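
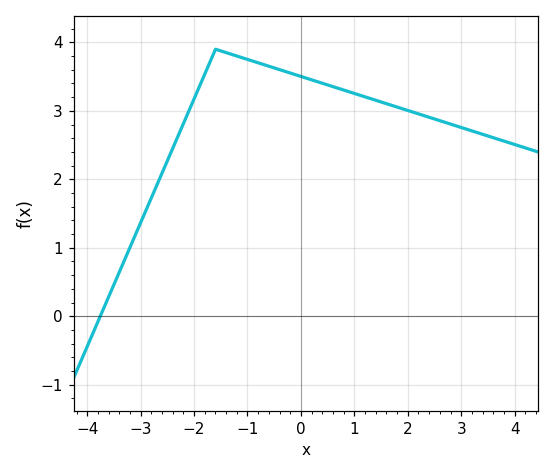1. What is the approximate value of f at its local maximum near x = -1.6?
3.9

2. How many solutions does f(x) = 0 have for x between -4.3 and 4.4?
1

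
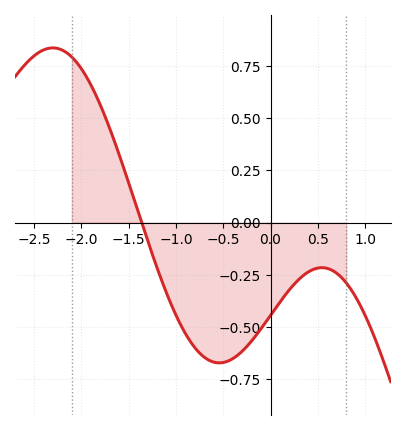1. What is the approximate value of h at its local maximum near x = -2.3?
0.836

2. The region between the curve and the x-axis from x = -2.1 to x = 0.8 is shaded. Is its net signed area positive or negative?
negative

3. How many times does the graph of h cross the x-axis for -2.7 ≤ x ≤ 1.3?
1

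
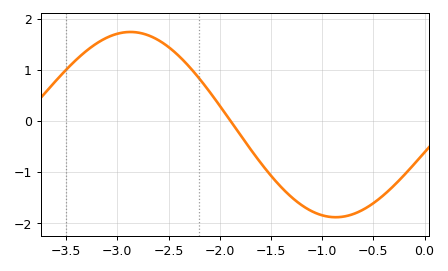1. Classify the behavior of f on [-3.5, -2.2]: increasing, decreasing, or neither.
neither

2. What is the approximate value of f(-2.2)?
0.85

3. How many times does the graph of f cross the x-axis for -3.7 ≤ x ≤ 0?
1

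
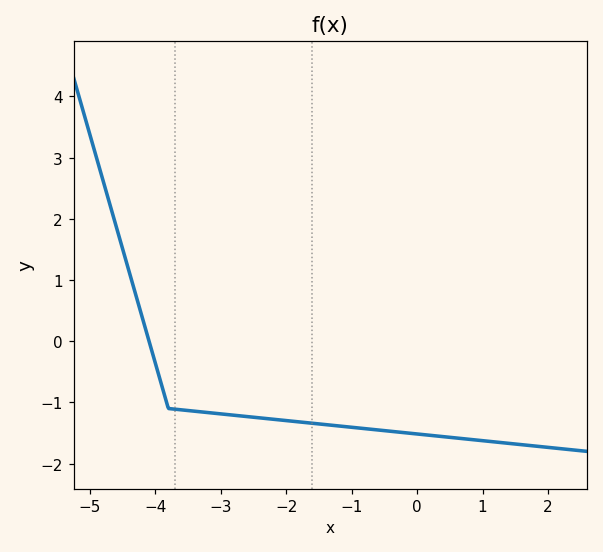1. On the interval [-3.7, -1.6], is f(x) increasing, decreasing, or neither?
decreasing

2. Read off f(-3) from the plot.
-1.19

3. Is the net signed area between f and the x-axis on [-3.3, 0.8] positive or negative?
negative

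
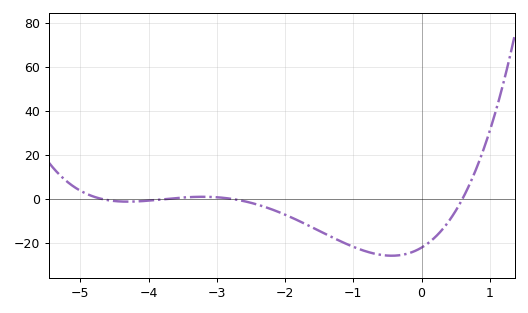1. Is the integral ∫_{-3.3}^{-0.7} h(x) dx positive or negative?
negative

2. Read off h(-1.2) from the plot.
-19.2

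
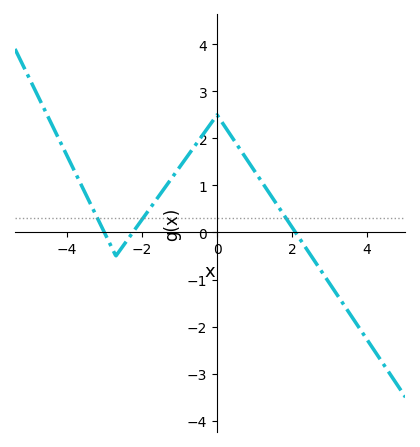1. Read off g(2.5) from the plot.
-0.5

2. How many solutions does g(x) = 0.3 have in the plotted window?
3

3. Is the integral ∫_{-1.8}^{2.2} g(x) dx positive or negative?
positive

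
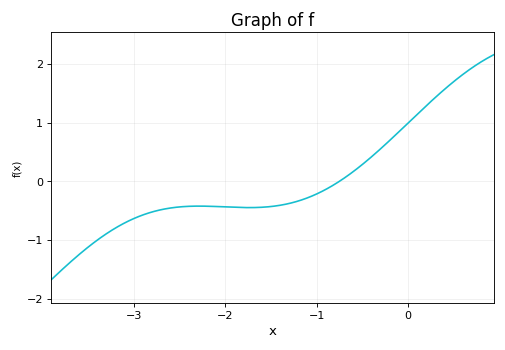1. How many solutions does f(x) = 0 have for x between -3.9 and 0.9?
1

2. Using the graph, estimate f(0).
0.994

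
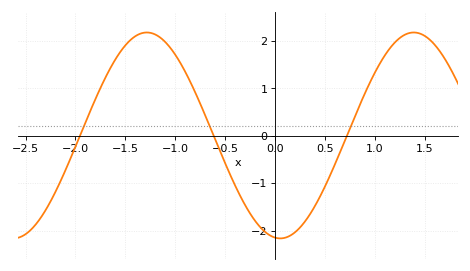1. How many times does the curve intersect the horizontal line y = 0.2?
3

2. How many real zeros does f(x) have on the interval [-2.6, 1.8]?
3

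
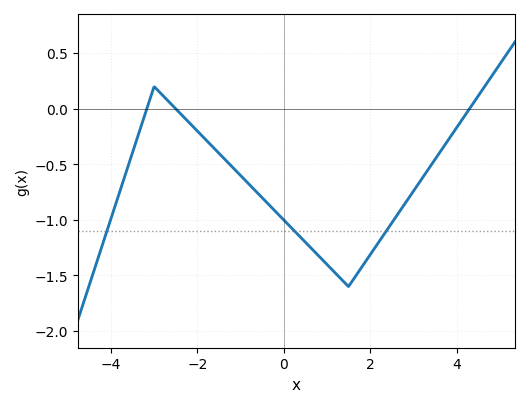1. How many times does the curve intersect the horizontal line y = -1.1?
3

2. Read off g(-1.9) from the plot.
-0.25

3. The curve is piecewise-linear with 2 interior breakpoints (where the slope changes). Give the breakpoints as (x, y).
(-3, 0.2); (1.5, -1.6)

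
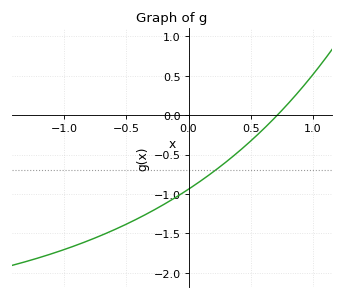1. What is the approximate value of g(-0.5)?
-1.4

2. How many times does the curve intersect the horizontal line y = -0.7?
1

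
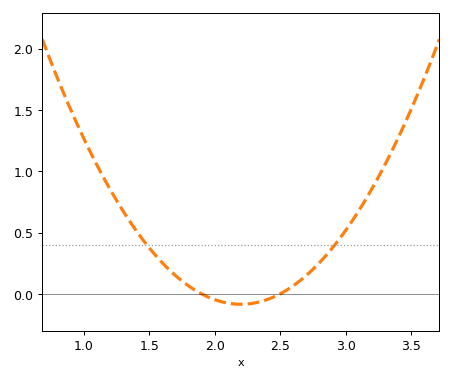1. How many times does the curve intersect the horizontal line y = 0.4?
2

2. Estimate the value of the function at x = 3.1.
0.7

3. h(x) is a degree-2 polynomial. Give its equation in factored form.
y = 0.94(x - 1.9)(x - 2.5)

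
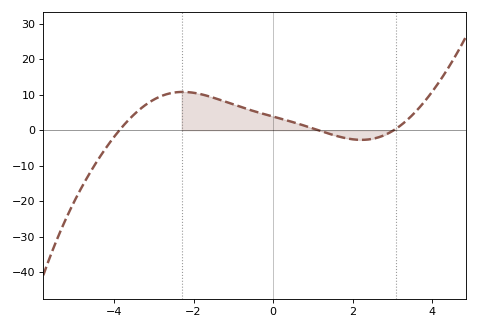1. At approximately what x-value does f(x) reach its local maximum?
-2.27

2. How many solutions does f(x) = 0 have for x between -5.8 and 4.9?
3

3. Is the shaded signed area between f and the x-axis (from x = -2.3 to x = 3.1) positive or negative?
positive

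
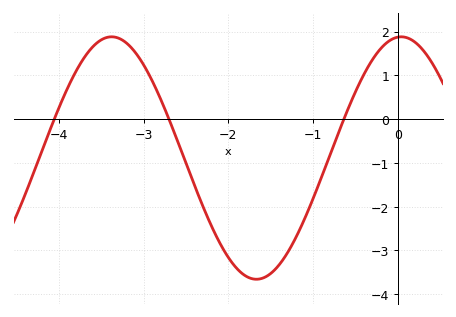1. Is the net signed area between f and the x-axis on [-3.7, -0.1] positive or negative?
negative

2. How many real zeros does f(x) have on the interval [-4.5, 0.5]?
3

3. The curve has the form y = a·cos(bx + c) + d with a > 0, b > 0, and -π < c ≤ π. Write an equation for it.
y = 2.77cos(1.8x - 0.07) - 0.89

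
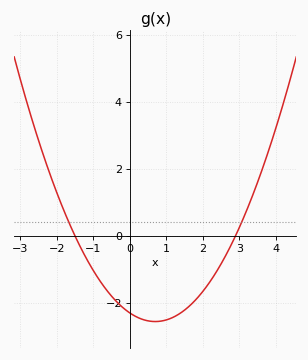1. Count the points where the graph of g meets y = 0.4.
2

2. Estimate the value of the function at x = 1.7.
-2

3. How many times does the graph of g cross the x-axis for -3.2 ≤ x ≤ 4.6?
2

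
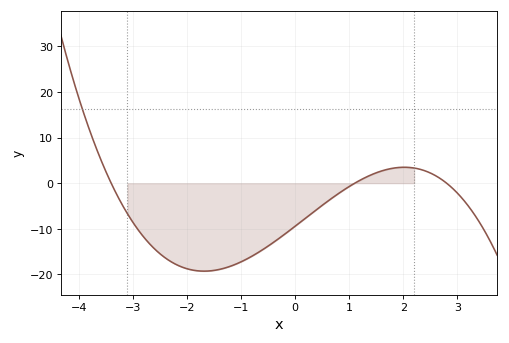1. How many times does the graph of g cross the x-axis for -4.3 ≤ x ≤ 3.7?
3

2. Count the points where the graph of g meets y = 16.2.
1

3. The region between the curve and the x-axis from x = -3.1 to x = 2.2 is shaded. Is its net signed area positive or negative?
negative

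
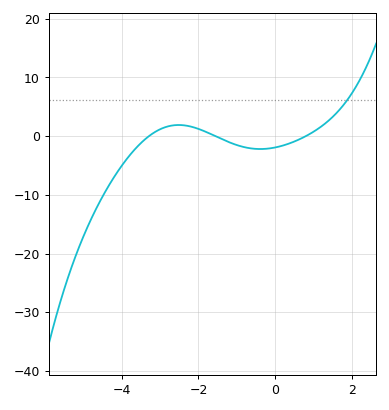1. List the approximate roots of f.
-3.29, -1.56, 0.799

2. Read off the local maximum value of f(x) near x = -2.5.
1.9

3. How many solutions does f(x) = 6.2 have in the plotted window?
1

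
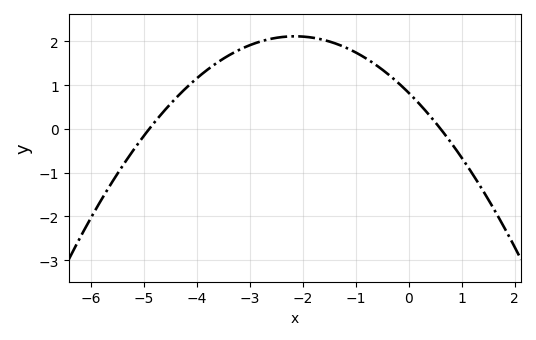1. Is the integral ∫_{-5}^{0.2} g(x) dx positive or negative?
positive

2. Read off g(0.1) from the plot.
0.7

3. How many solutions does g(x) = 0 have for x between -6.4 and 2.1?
2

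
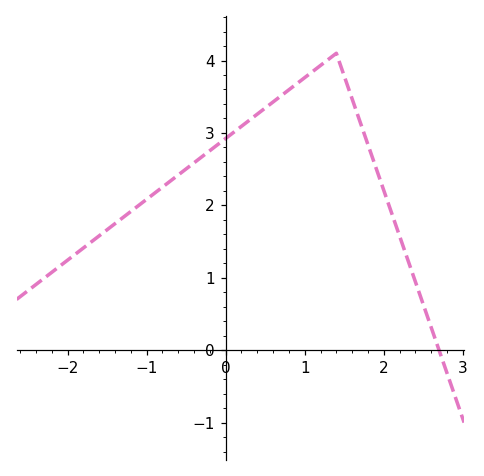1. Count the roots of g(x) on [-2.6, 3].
1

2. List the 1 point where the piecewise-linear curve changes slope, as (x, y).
(1.4, 4.1)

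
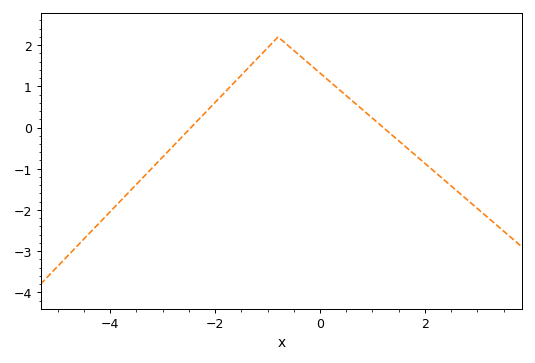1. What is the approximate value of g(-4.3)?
-2.4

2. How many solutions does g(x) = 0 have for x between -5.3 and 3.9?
2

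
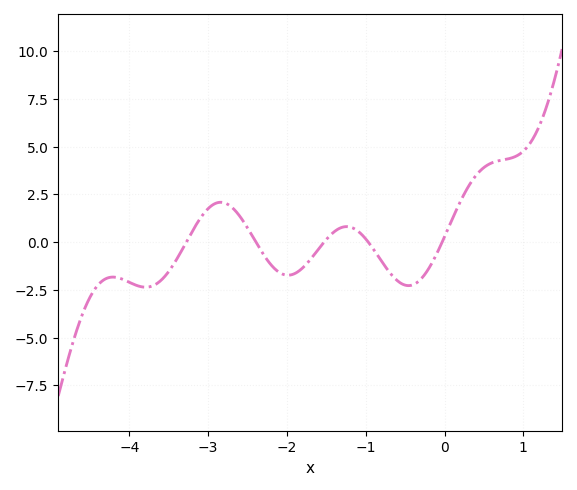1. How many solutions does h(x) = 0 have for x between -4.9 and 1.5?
5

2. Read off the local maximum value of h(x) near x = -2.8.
2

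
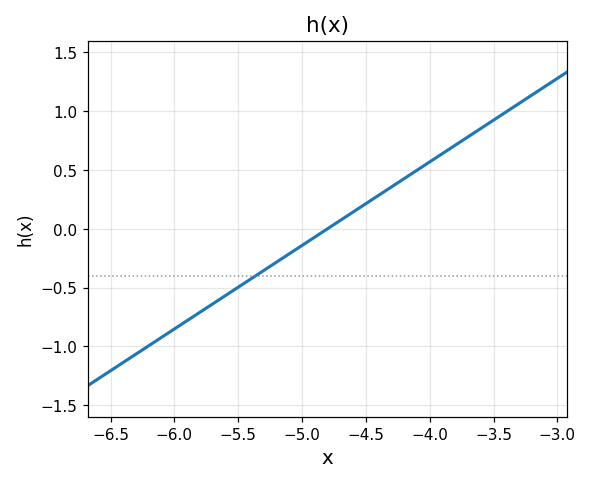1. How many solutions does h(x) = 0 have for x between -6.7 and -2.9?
1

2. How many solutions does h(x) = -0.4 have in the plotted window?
1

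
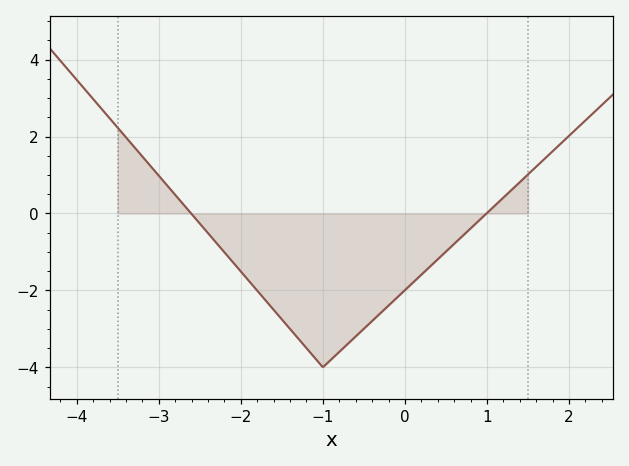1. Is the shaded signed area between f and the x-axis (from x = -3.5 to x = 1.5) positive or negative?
negative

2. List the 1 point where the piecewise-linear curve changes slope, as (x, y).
(-1, -4)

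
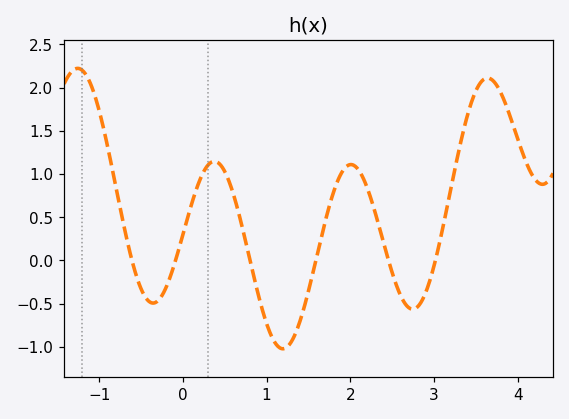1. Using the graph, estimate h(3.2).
0.822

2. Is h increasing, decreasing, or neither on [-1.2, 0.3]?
neither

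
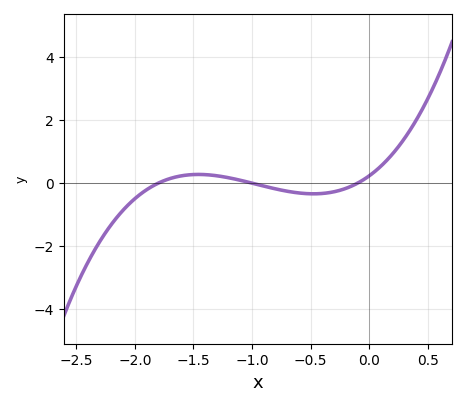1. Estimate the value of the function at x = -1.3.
0.234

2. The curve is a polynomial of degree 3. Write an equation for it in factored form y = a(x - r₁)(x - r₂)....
y = 1.3(x + 1.8)(x + 1)(x + 0.1)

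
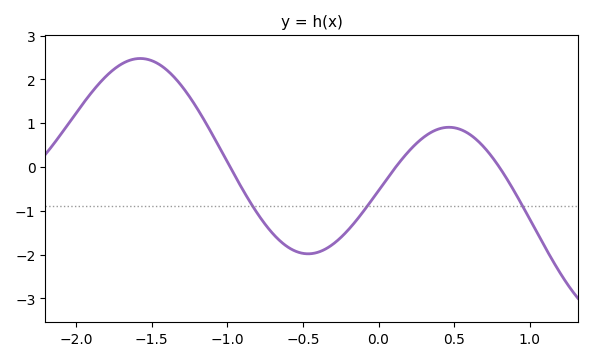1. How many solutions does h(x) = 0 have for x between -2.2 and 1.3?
3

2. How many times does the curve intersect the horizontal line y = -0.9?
3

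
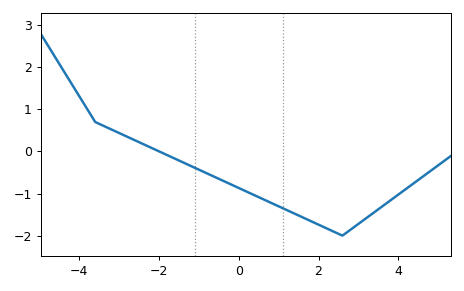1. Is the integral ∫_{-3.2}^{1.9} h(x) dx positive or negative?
negative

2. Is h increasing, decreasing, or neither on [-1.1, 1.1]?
decreasing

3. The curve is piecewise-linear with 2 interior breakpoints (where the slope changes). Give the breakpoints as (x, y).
(-3.6, 0.7); (2.6, -2)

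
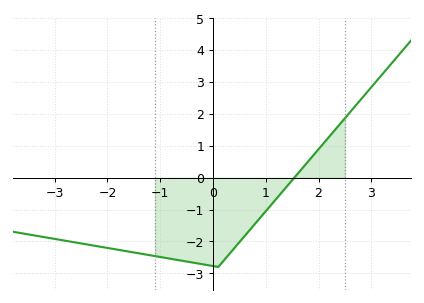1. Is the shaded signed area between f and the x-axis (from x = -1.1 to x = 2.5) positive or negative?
negative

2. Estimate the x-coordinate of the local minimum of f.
0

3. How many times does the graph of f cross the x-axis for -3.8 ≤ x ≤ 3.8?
1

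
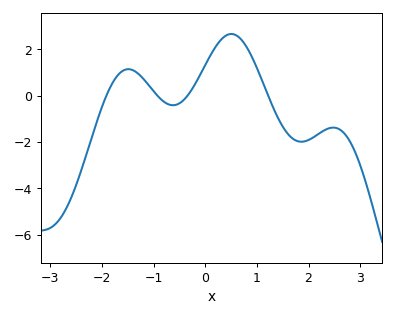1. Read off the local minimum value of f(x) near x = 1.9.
-1.99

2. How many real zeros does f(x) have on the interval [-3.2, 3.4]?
4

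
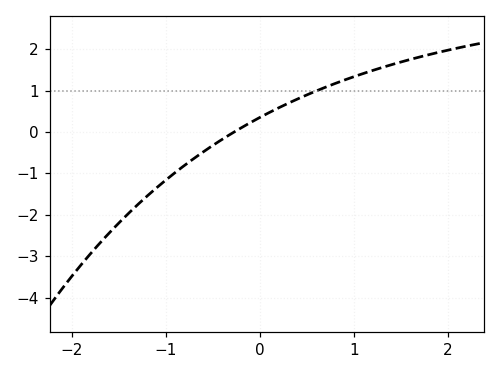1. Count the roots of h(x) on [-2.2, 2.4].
1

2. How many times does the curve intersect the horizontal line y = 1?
1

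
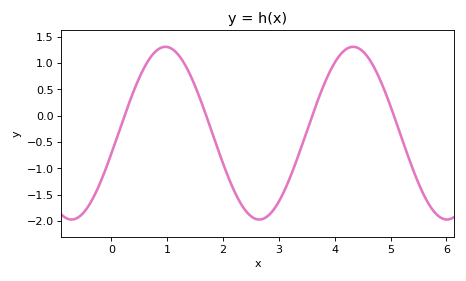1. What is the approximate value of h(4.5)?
1.23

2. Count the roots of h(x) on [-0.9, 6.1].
4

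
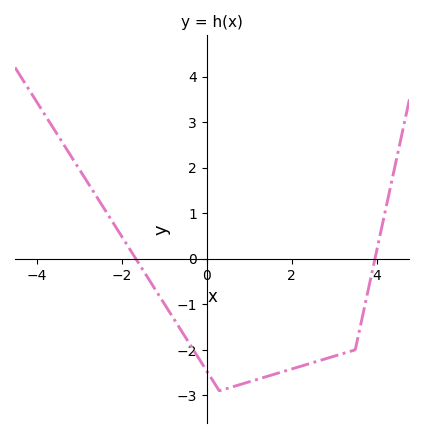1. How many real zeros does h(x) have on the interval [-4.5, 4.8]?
2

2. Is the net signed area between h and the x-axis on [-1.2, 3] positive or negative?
negative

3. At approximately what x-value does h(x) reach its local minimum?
0.301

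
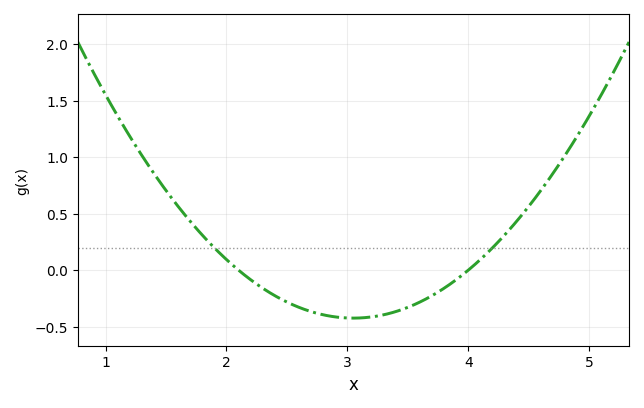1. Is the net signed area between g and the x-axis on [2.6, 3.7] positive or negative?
negative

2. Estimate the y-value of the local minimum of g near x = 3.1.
-0.4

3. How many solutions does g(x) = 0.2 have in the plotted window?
2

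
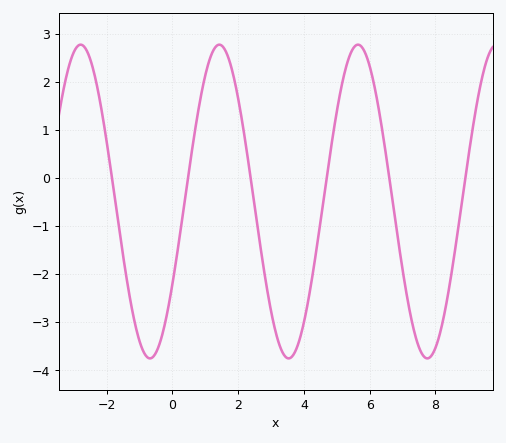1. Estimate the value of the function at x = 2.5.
-0.566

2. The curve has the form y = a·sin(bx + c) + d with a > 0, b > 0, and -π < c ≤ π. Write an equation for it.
y = 3.26sin(1.49x - 0.56) - 0.49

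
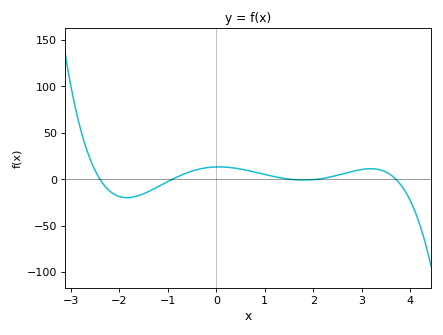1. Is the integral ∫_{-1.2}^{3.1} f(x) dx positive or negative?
positive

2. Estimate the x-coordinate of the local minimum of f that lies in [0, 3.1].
1.8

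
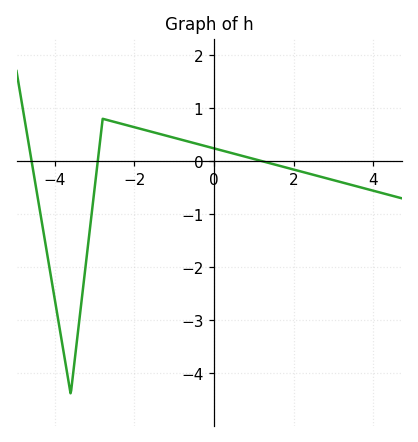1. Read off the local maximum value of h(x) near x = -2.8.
0.8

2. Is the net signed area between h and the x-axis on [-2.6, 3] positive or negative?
positive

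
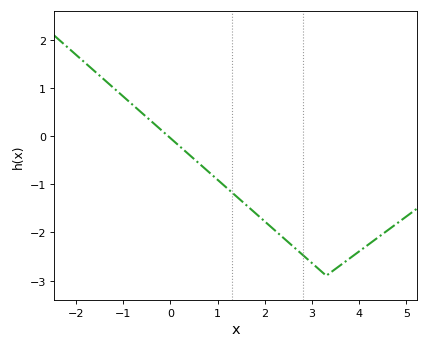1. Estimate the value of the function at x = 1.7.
-1.5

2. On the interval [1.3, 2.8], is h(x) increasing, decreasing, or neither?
decreasing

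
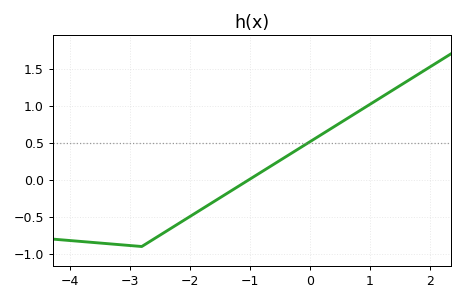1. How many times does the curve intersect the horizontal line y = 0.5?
1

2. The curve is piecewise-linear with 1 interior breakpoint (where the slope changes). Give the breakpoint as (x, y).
(-2.8, -0.9)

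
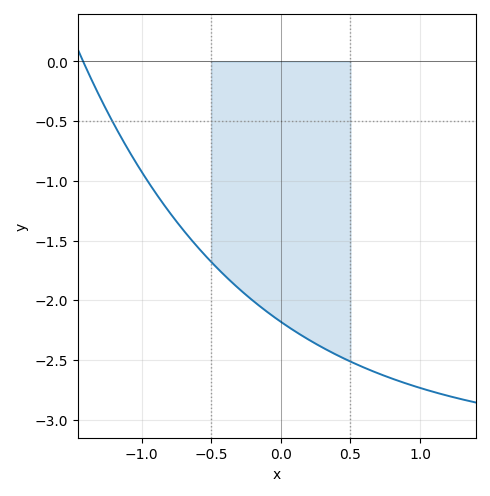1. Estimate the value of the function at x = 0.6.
-2.55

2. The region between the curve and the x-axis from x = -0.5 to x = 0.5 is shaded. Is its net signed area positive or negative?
negative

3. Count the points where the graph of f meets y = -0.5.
1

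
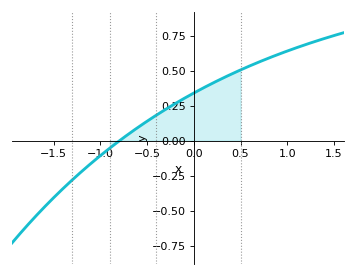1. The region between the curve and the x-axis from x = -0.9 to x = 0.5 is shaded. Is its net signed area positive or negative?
positive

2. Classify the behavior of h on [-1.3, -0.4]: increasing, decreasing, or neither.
increasing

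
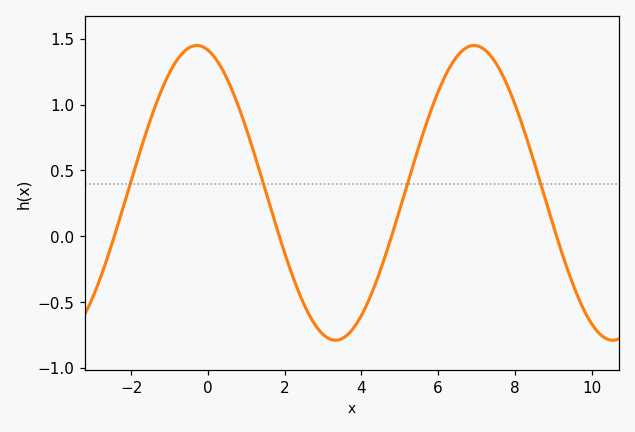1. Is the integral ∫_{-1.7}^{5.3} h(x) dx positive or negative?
positive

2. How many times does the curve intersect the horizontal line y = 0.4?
4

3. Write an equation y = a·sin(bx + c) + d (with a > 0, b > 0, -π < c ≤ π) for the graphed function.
y = 1.12sin(0.87x + 1.8) + 0.33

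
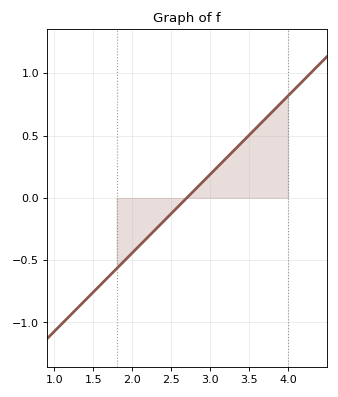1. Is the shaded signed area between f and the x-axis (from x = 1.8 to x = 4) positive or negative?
positive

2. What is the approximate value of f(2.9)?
0.15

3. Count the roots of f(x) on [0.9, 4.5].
1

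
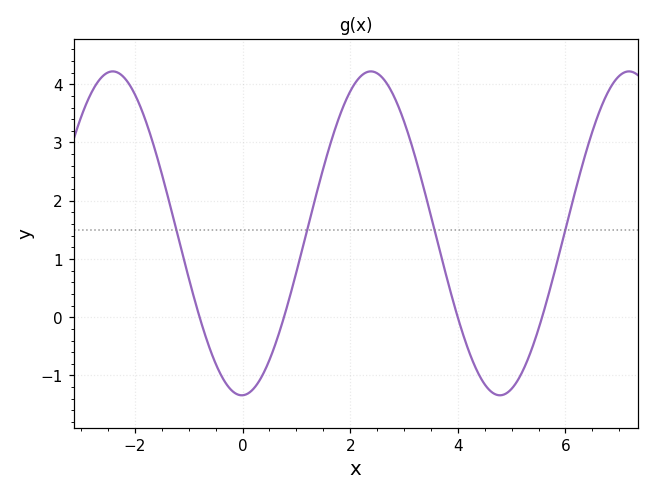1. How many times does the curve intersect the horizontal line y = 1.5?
4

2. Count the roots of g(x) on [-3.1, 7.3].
4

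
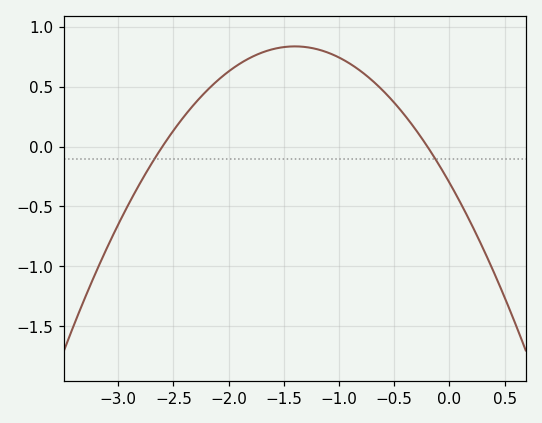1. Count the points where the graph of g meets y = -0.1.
2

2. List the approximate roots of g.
-2.6, -0.2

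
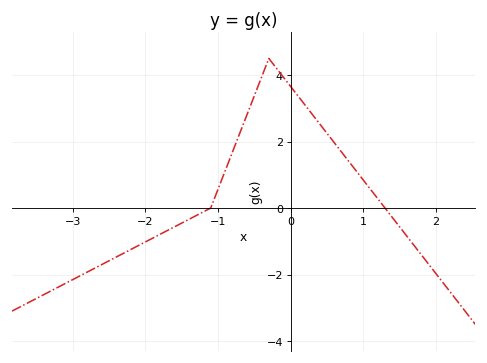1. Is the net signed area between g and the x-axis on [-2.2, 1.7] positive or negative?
positive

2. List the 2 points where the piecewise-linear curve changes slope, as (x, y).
(-1.1, 0); (-0.3, 4.5)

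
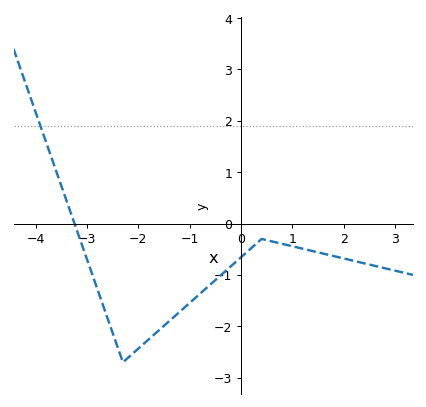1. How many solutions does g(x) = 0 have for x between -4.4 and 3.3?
1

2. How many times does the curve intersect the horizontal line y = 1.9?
1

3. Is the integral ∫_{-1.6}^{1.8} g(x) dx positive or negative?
negative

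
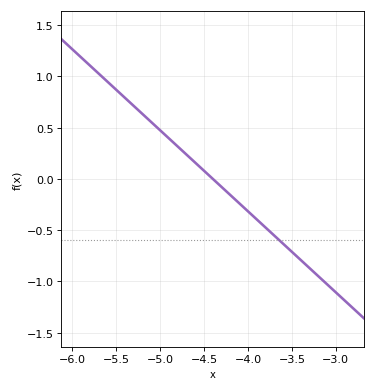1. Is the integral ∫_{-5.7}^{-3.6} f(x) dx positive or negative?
positive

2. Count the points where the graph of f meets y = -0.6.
1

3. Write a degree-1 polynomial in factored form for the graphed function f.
y = -0.79(x + 4.4)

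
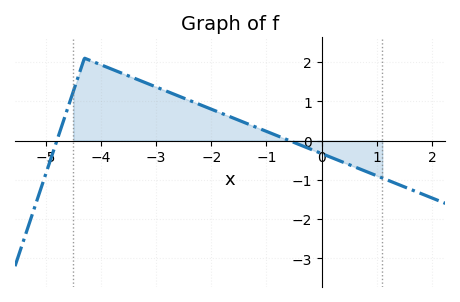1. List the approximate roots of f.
-4.8, -0.585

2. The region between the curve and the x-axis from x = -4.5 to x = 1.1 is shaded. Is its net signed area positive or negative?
positive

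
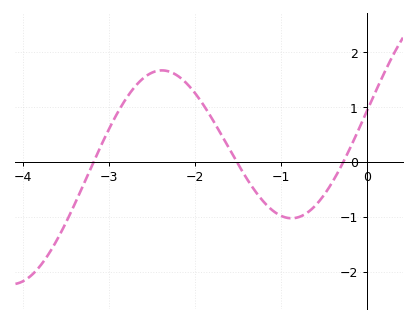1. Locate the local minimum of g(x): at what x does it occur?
-0.9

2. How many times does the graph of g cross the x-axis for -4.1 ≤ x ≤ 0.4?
3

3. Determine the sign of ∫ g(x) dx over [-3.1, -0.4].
positive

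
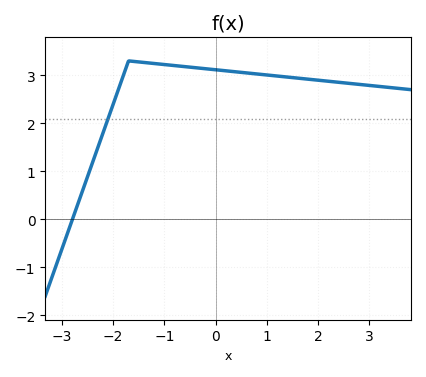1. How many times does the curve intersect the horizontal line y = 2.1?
1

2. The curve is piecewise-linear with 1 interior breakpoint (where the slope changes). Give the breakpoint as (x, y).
(-1.7, 3.3)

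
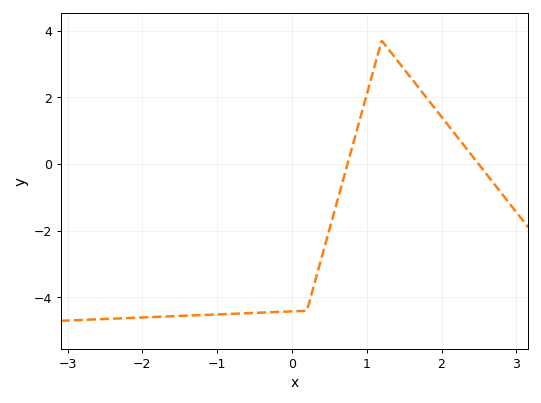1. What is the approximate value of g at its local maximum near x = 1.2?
3.7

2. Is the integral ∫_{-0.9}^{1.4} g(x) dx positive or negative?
negative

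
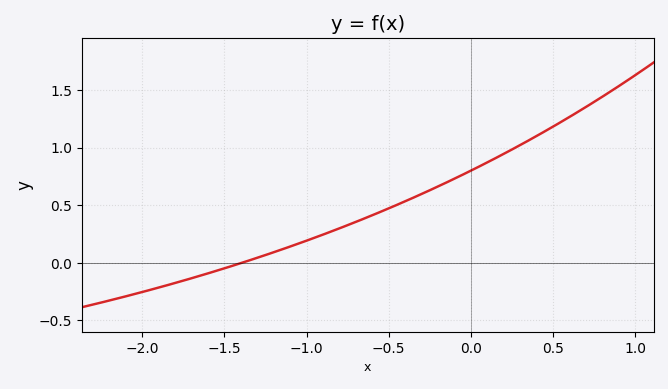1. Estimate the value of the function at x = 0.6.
1.25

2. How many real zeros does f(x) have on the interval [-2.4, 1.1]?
1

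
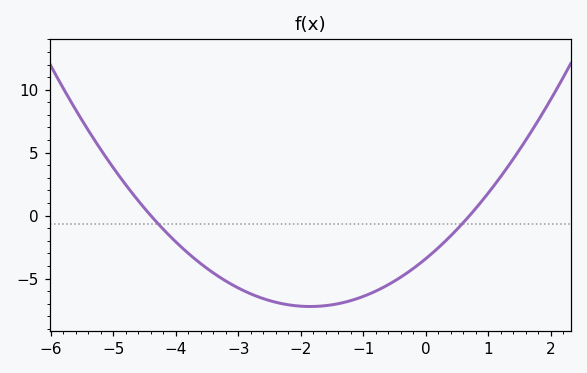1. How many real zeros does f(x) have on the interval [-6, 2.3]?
2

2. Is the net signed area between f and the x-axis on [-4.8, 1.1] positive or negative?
negative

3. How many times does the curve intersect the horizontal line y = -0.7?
2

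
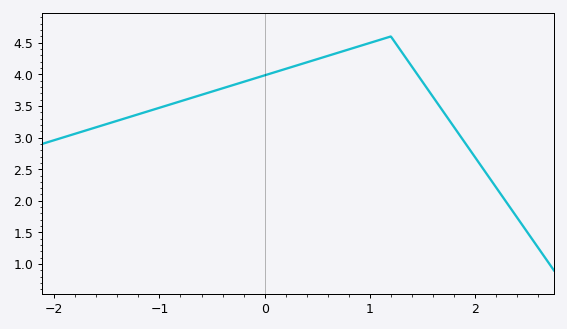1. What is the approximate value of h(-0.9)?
3.5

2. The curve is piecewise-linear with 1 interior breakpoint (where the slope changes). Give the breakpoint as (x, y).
(1.2, 4.6)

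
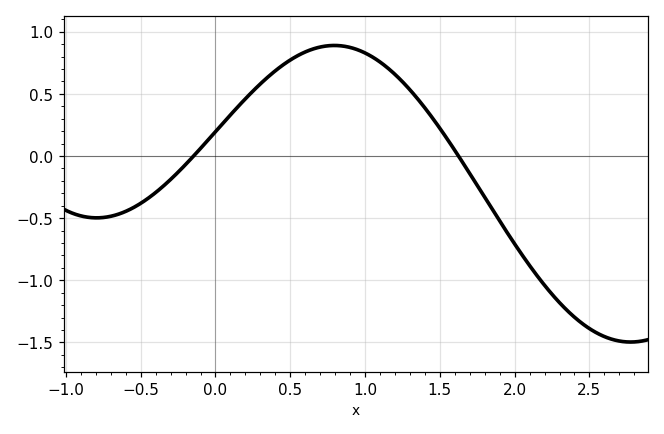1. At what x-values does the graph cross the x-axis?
-0.146, 1.62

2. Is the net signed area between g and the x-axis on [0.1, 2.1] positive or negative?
positive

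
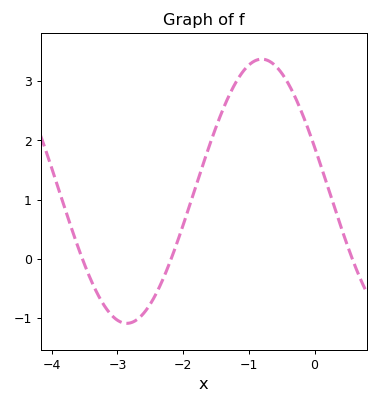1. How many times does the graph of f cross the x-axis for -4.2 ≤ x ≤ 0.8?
3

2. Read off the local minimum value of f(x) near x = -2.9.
-1.09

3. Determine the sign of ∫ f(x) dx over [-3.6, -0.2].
positive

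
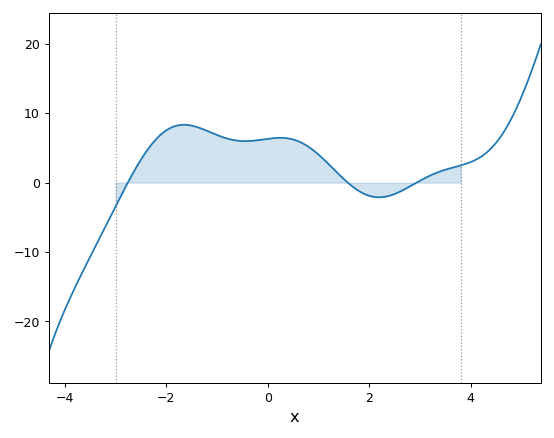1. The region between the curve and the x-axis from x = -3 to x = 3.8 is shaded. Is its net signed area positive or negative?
positive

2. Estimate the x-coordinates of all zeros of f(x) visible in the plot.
-2.76, 1.58, 2.93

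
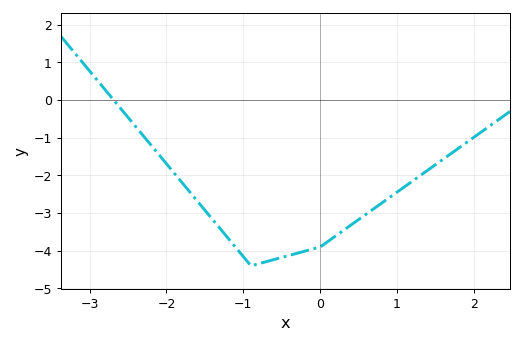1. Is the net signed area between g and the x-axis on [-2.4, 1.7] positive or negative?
negative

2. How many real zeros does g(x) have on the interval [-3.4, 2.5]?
1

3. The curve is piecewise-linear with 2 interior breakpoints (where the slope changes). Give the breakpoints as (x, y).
(-0.9, -4.4); (0, -3.9)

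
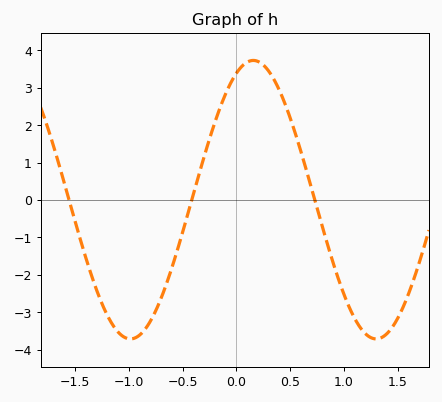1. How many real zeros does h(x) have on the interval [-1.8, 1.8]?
3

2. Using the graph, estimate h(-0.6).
-1.8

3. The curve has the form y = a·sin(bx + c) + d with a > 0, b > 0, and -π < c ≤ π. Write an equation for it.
y = 3.72sin(2.75x + 1.14) + 0.01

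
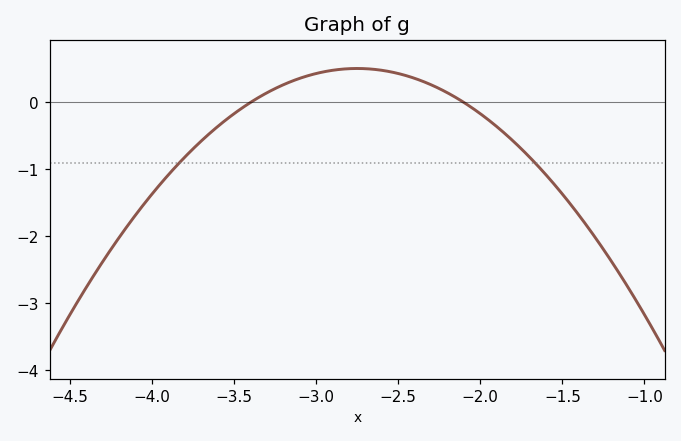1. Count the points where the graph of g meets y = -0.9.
2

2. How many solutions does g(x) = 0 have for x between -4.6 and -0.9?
2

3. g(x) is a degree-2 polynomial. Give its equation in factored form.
y = -1.2(x + 3.4)(x + 2.1)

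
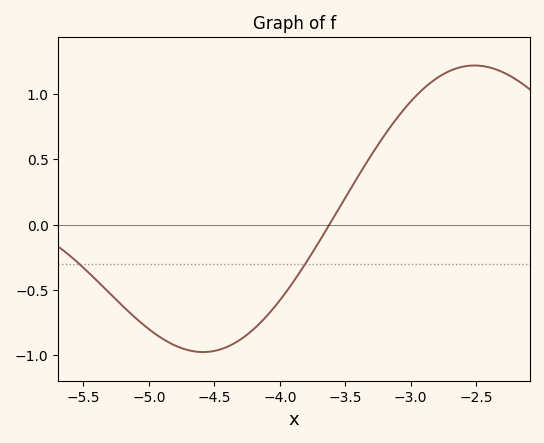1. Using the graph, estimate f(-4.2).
-0.8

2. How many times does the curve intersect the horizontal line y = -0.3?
2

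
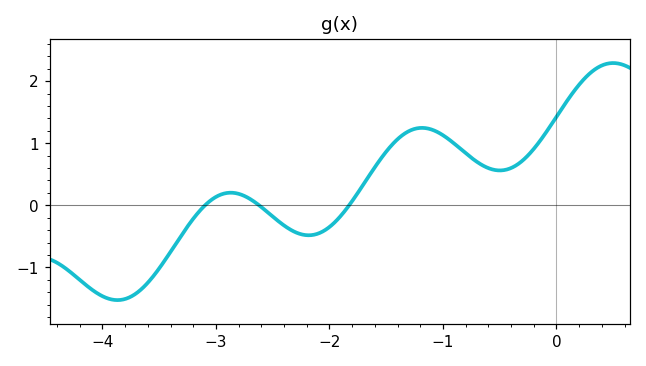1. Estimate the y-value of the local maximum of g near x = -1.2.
1.2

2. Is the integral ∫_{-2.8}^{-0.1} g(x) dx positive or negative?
positive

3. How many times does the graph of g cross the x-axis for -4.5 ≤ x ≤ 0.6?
3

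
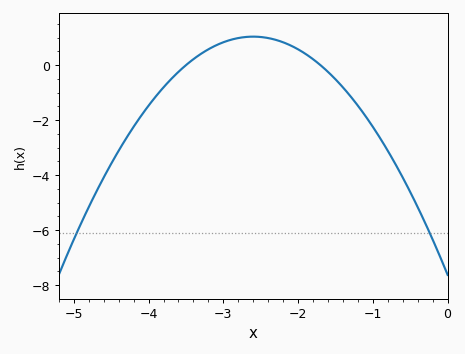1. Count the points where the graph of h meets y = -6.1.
2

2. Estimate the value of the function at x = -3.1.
0.8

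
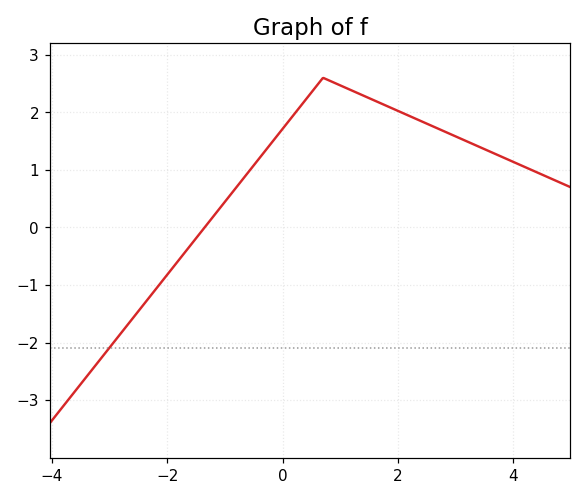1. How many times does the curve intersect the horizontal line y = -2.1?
1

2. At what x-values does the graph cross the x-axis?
-1.4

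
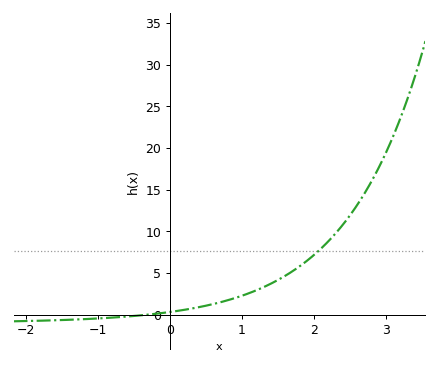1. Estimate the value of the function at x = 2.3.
9.5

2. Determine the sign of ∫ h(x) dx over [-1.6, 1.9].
positive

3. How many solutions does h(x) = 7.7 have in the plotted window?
1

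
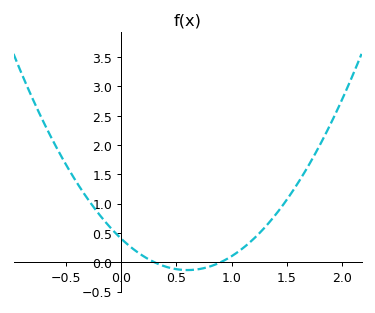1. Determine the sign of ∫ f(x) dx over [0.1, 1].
negative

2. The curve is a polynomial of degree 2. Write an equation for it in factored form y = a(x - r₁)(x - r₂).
y = 1.49(x - 0.3)(x - 0.9)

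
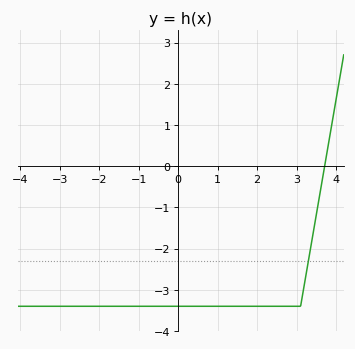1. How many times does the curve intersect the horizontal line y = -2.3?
1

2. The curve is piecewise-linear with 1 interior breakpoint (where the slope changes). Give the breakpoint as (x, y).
(3.1, -3.4)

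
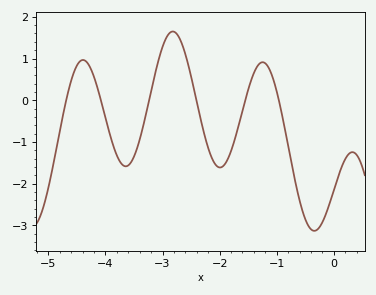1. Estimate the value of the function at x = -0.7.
-1.79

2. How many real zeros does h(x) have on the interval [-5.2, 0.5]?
6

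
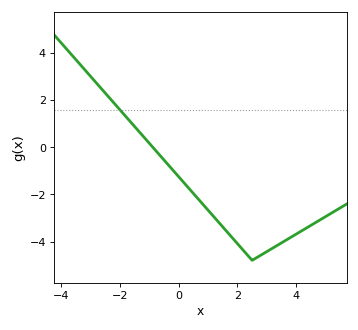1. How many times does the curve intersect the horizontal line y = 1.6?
1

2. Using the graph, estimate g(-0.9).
0.025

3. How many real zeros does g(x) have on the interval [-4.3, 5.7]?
1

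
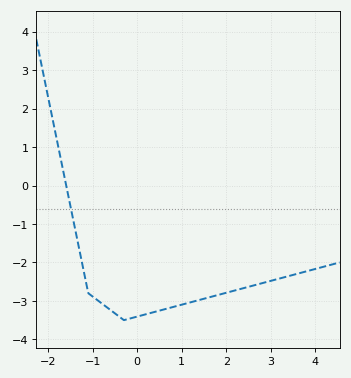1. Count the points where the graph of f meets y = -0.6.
1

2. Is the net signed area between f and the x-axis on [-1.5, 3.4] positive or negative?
negative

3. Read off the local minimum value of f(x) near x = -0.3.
-3.5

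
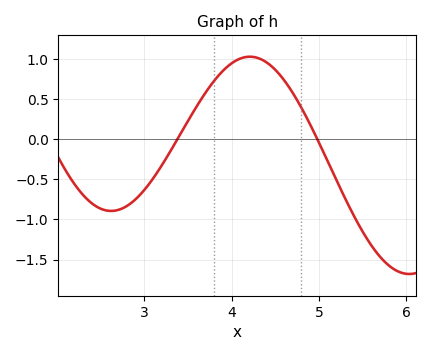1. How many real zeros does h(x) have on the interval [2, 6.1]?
2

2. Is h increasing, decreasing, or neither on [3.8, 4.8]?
neither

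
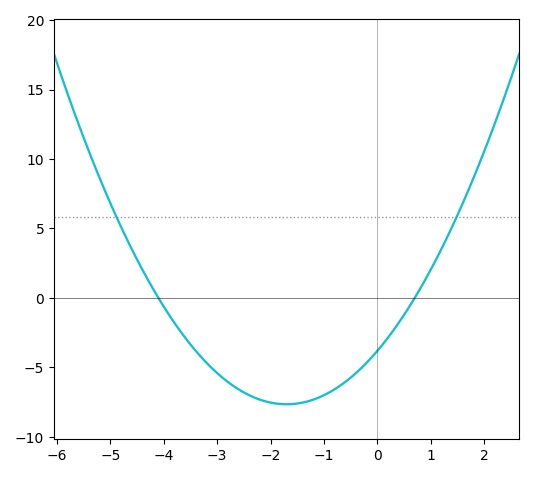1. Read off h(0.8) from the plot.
0.652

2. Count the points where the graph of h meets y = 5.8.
2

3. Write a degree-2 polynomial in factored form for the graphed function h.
y = 1.33(x + 4.1)(x - 0.7)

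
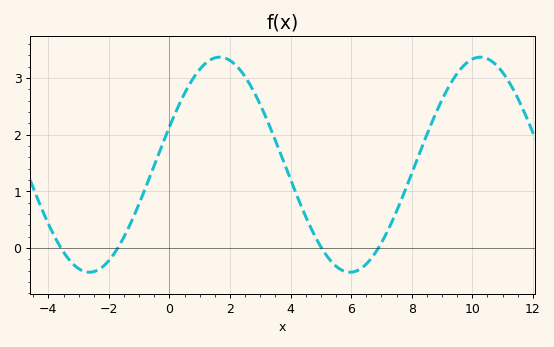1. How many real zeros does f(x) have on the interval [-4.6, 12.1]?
4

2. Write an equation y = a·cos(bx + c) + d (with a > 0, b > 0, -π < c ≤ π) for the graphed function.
y = 1.9cos(0.73x - 1.21) + 1.47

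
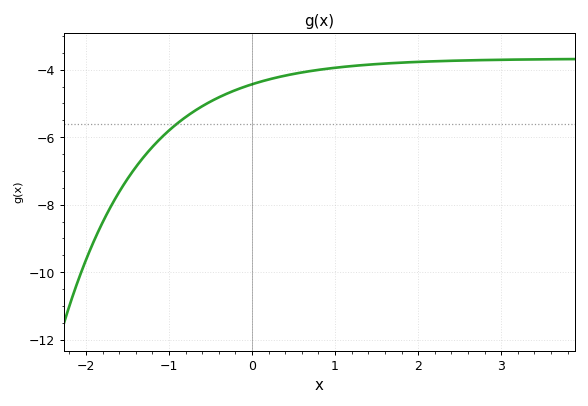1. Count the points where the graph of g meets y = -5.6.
1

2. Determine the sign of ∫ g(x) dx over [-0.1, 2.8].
negative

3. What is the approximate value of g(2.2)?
-3.75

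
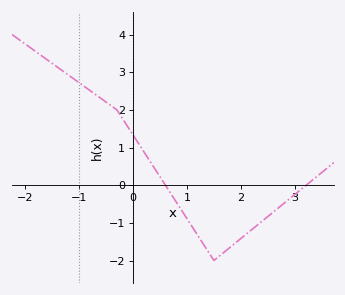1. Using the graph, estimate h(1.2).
-1.33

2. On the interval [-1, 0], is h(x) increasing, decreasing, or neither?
decreasing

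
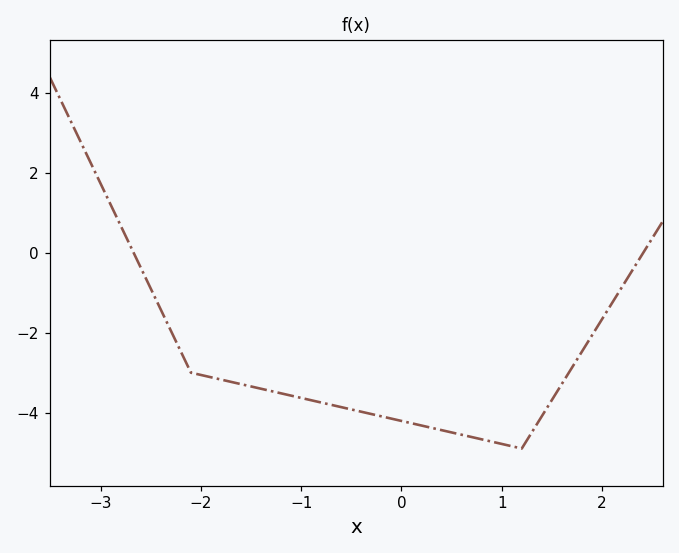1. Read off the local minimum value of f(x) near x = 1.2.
-4.8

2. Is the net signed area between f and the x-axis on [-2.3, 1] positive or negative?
negative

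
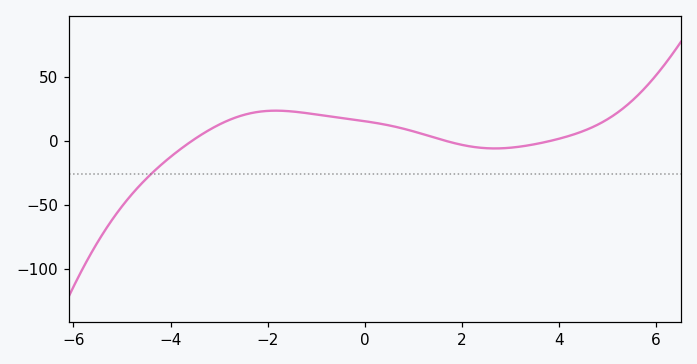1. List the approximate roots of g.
-3.6, 1.6, 3.8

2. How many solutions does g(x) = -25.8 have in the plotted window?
1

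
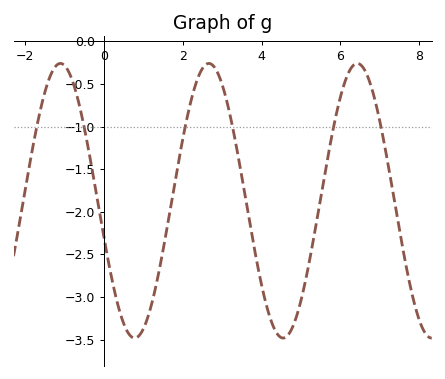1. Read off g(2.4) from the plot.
-0.416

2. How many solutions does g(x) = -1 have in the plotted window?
6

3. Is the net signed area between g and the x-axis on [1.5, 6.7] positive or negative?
negative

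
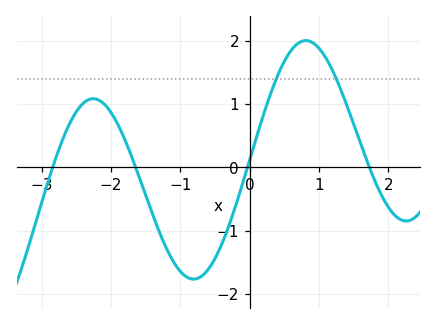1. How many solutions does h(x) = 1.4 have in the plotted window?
2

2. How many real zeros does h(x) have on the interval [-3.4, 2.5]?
4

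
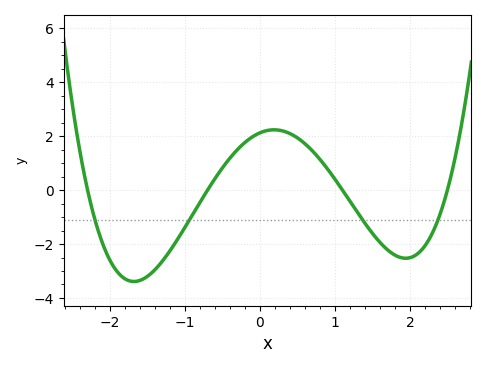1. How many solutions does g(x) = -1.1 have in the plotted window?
4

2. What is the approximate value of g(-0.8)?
-0.4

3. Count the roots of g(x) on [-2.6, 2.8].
4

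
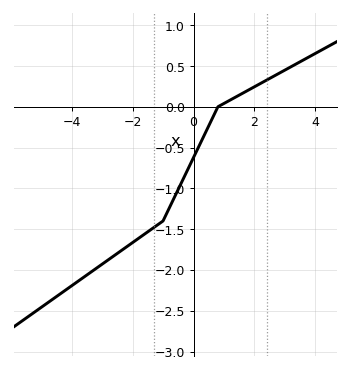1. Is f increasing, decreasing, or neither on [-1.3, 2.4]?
increasing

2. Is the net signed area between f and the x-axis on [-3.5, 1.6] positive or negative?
negative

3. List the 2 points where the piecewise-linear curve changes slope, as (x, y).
(-1, -1.4); (0.8, 0)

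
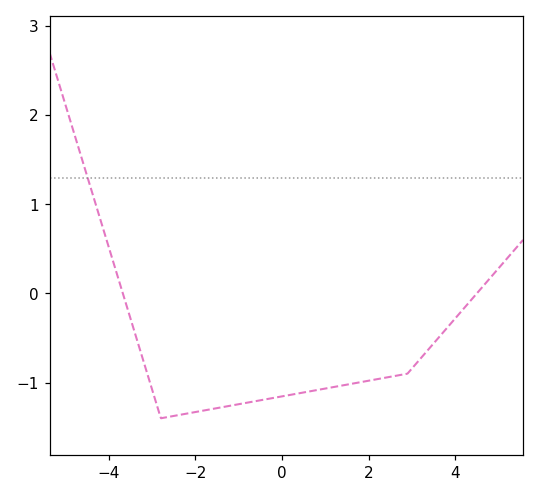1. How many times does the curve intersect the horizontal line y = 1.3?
1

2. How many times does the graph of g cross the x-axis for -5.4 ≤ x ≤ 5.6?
2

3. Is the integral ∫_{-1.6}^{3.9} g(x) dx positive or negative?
negative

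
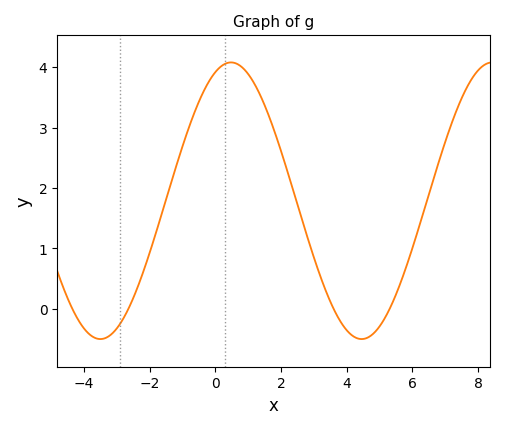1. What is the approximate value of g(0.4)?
4.1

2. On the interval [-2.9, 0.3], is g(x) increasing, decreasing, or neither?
increasing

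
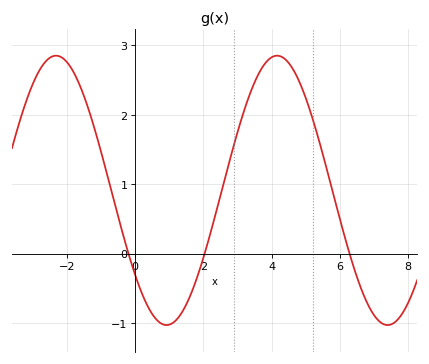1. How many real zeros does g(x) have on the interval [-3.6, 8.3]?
3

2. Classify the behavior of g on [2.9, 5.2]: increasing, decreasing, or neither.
neither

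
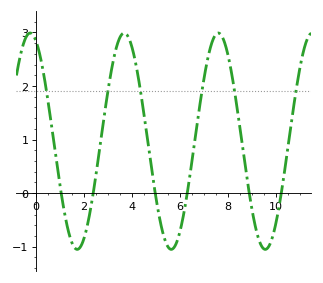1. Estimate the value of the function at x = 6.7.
1.2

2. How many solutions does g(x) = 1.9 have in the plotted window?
6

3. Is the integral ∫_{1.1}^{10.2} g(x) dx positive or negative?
positive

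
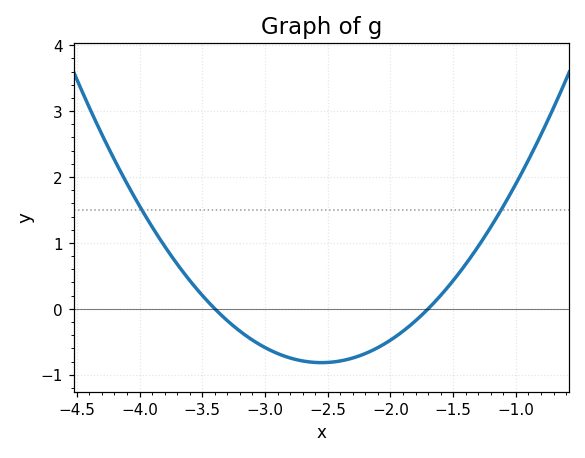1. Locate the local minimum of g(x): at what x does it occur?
-2.55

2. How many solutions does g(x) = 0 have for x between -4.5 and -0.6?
2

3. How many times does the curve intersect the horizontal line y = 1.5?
2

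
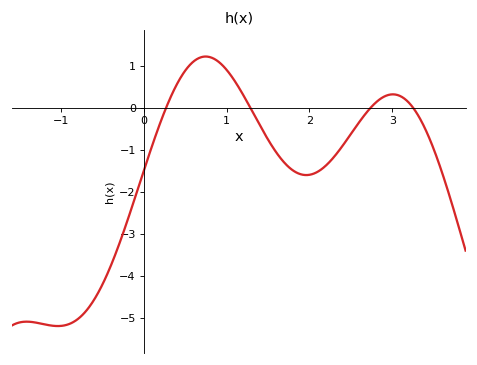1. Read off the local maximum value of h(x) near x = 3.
0.317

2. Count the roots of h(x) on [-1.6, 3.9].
4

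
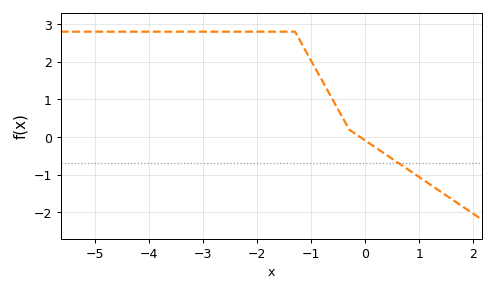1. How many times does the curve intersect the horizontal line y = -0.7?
1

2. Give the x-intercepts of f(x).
0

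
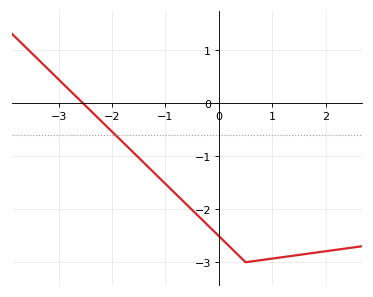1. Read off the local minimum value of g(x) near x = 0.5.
-3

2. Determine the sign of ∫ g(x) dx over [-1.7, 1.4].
negative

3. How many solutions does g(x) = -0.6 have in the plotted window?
1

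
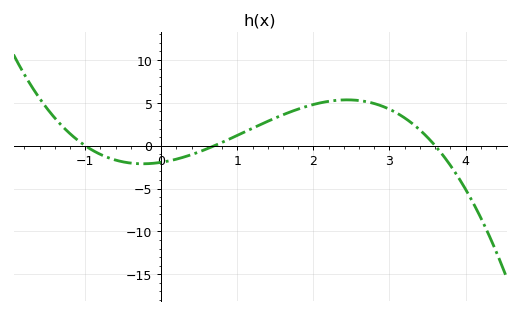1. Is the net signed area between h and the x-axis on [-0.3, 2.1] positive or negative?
positive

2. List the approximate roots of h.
-1, 0.7, 3.6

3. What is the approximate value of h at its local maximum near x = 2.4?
5.35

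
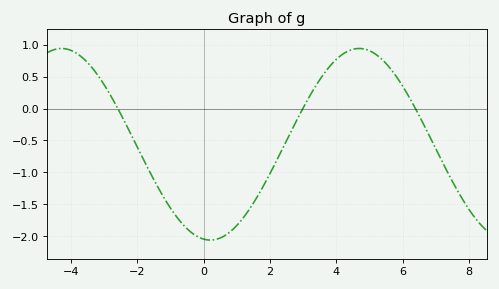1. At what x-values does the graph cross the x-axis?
-2.6, 3, 6.4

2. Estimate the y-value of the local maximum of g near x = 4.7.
0.95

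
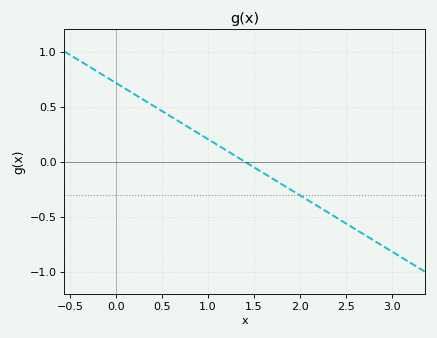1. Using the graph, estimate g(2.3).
-0.45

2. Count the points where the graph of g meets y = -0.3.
1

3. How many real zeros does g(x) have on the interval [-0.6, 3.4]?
1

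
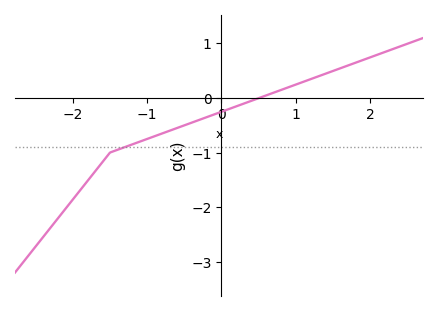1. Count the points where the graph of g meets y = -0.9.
1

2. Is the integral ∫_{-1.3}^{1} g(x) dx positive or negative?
negative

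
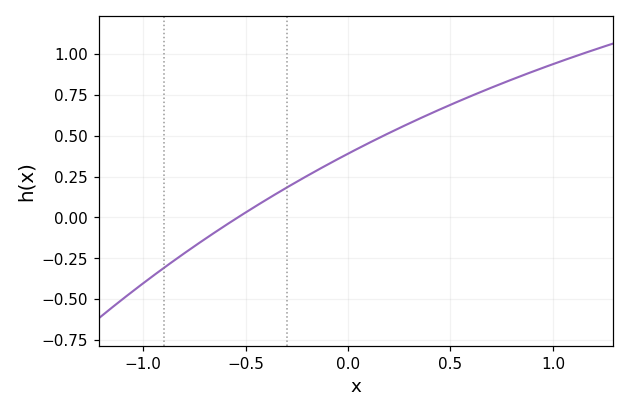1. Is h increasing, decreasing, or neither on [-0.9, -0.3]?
increasing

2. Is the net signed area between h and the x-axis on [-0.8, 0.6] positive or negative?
positive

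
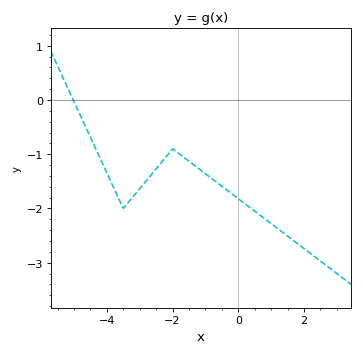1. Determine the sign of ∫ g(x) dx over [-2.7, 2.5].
negative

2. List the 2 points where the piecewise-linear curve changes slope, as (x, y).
(-3.5, -2); (-2, -0.9)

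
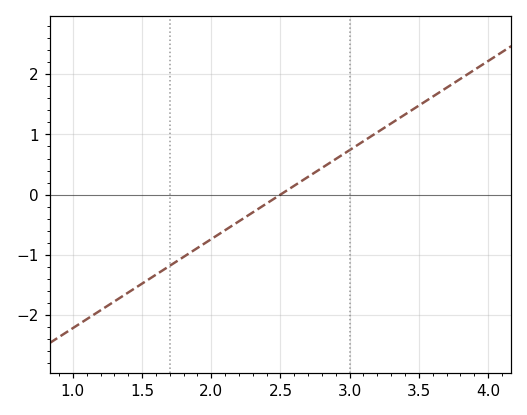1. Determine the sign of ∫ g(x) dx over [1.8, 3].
negative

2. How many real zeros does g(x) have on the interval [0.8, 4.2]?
1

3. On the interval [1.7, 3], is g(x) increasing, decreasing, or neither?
increasing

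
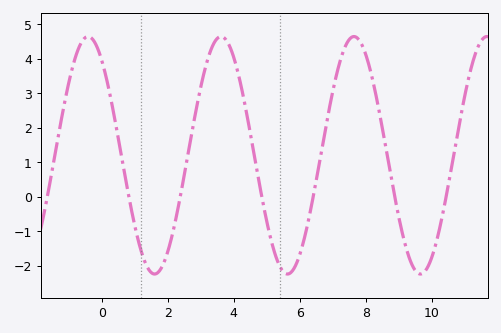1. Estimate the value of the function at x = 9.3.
-1.72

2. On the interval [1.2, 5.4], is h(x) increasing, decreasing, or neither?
neither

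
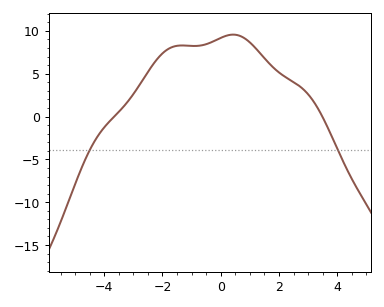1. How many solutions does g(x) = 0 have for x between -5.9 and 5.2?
2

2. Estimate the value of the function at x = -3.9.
-0.868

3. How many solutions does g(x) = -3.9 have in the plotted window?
2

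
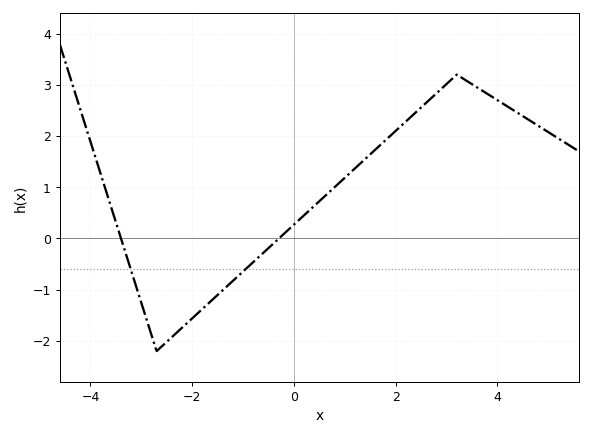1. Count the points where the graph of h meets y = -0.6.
2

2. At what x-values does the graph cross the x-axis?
-3.4, -0.296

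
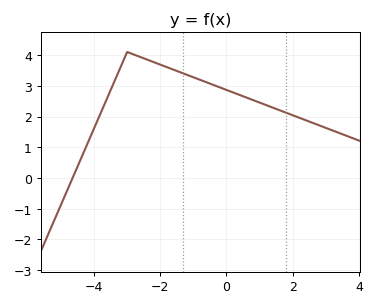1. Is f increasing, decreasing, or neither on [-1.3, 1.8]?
decreasing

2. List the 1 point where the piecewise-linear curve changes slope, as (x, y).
(-3, 4.1)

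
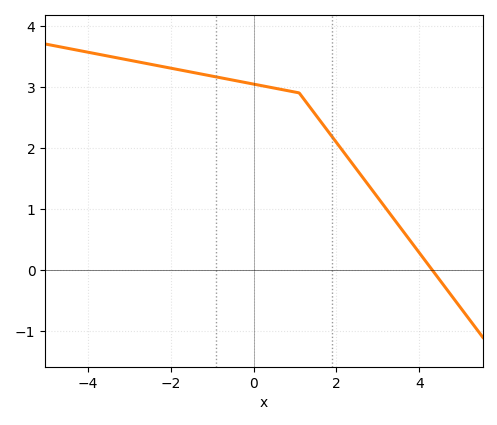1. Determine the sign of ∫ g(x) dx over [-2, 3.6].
positive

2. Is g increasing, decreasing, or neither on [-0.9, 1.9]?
decreasing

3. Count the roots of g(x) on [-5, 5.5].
1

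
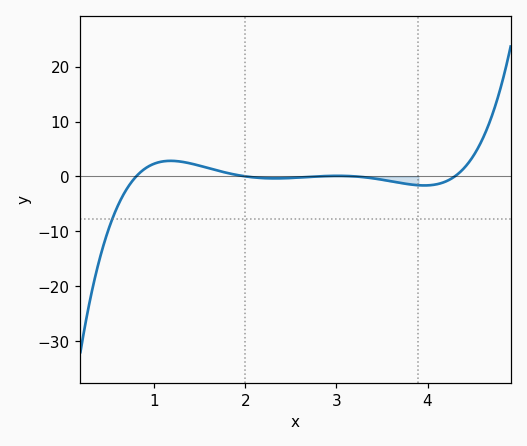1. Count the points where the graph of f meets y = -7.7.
1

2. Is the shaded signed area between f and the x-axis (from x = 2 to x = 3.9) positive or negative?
negative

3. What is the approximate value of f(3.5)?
-0.606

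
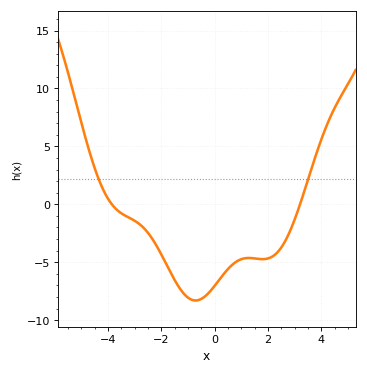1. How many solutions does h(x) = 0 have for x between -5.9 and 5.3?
2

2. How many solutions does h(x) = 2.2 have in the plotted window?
2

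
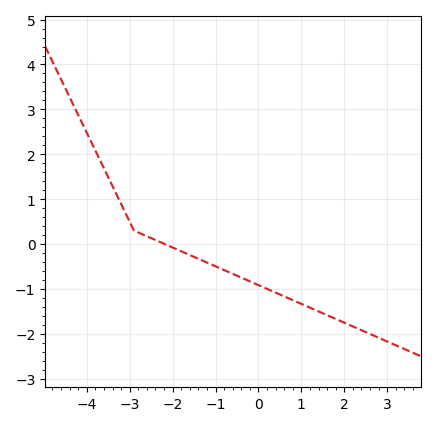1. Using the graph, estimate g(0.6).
-1.17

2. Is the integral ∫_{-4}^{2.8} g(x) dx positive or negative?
negative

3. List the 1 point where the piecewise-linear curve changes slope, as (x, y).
(-2.9, 0.3)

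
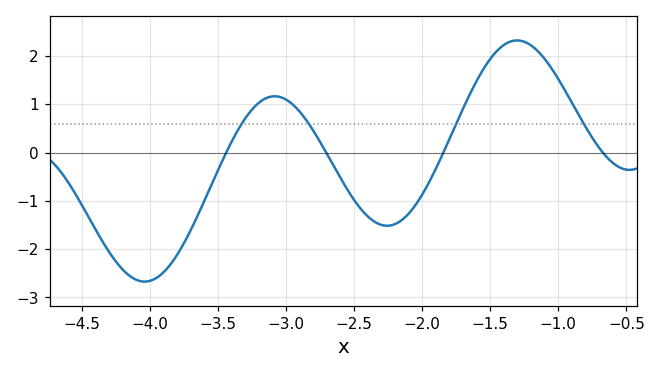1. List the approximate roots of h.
-3.44, -2.7, -1.84, -0.673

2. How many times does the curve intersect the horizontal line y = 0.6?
4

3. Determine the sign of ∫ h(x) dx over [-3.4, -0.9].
positive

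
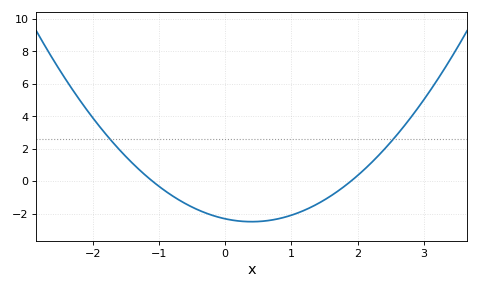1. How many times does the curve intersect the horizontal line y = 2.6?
2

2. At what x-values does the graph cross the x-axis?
-1.1, 1.9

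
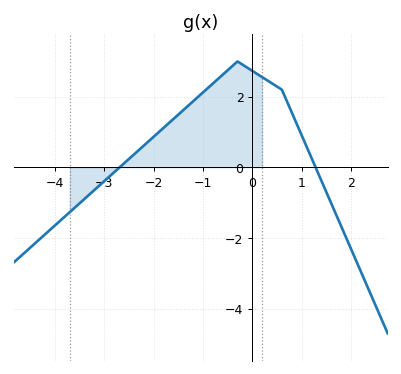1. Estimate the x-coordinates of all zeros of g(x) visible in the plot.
-2.6, 1.2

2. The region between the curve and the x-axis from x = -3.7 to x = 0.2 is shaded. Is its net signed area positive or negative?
positive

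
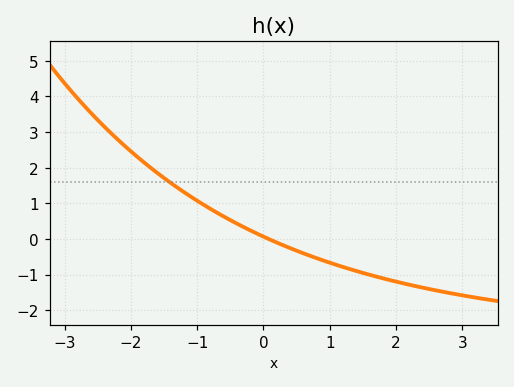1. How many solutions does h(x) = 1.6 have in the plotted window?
1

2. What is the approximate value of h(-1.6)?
1.9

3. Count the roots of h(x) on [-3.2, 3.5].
1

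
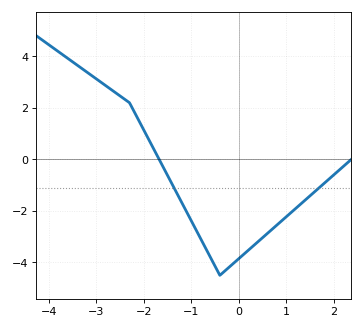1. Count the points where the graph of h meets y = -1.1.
2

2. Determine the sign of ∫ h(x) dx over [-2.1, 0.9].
negative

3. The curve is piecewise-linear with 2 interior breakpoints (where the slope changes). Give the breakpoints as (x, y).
(-2.3, 2.2); (-0.4, -4.5)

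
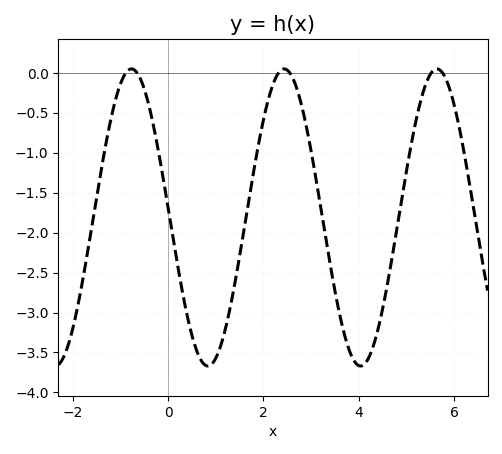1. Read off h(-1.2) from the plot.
-0.55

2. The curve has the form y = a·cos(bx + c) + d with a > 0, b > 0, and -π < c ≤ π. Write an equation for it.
y = 1.86cos(2x + 1.5) - 1.81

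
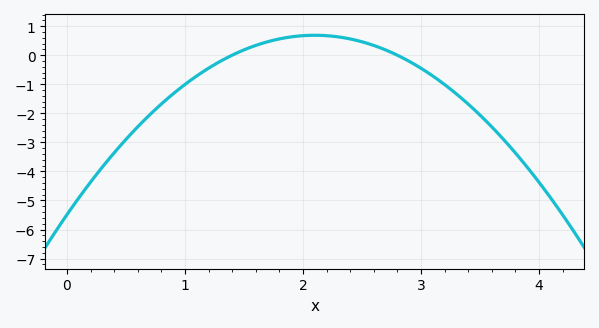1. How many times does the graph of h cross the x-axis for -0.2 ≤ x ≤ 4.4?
2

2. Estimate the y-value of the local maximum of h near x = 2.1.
0.686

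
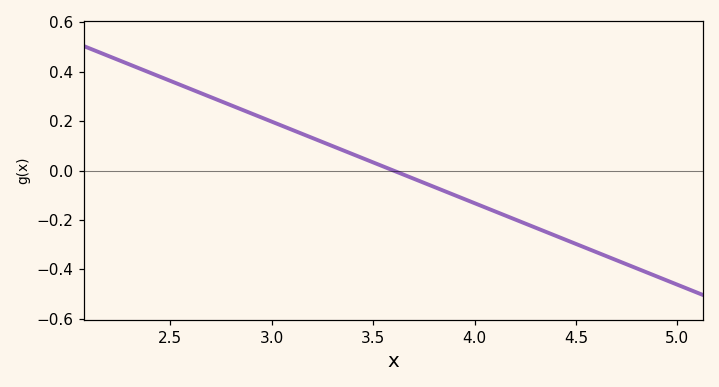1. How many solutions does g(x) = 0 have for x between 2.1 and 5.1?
1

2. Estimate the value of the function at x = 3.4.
0.066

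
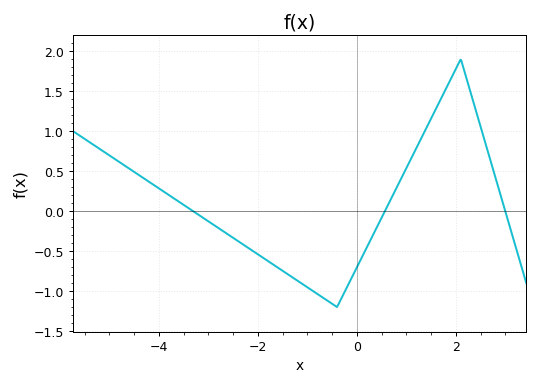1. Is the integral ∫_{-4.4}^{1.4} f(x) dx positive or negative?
negative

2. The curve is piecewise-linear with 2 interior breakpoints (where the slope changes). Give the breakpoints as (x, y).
(-0.4, -1.2); (2.1, 1.9)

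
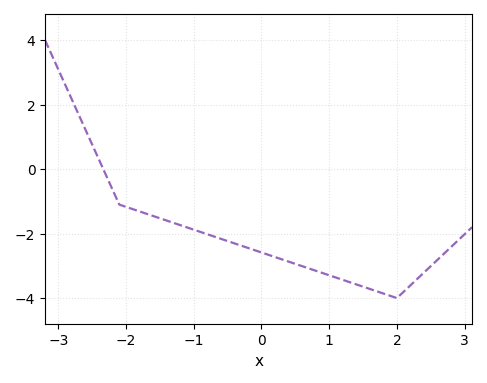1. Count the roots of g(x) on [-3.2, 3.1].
1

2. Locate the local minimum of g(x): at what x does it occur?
2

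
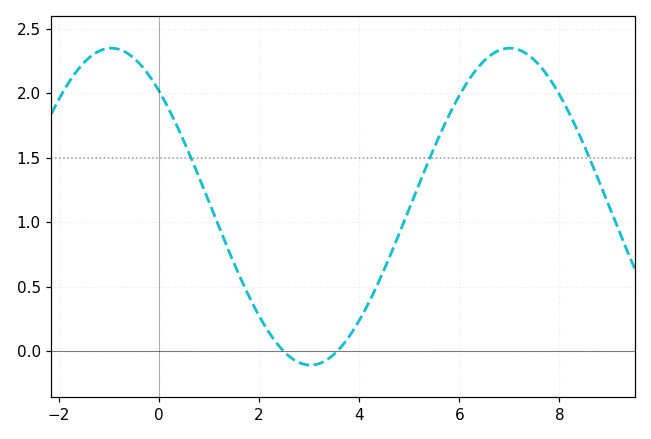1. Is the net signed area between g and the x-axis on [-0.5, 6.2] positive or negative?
positive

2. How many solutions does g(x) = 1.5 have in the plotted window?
3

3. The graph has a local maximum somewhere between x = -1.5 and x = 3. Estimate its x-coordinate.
-1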